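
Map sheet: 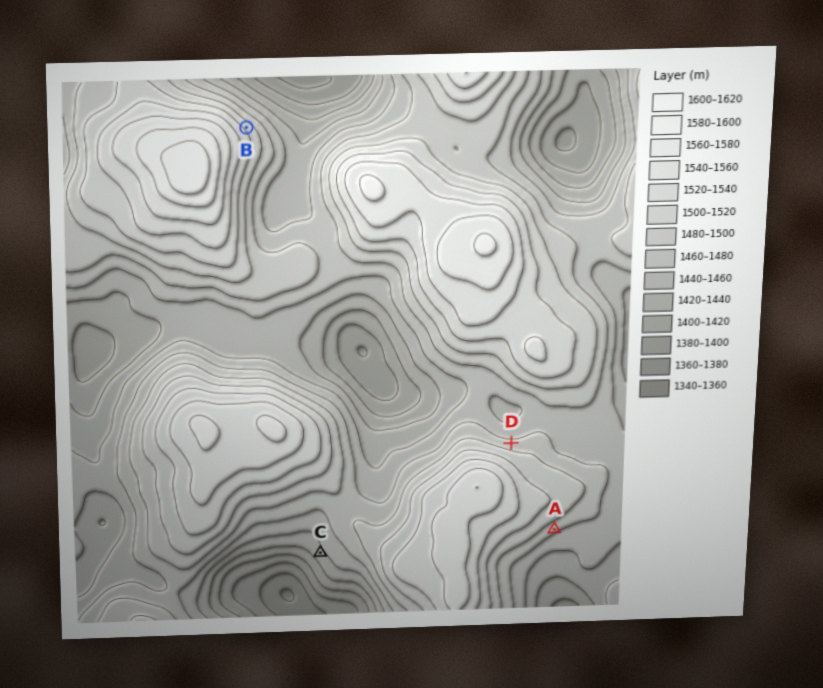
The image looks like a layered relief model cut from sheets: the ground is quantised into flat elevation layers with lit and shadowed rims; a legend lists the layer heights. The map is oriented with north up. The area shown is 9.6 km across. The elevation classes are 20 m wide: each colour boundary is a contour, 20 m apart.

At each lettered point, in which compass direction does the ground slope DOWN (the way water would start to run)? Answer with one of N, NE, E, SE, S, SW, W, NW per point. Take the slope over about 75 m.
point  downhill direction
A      SE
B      NE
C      SW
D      N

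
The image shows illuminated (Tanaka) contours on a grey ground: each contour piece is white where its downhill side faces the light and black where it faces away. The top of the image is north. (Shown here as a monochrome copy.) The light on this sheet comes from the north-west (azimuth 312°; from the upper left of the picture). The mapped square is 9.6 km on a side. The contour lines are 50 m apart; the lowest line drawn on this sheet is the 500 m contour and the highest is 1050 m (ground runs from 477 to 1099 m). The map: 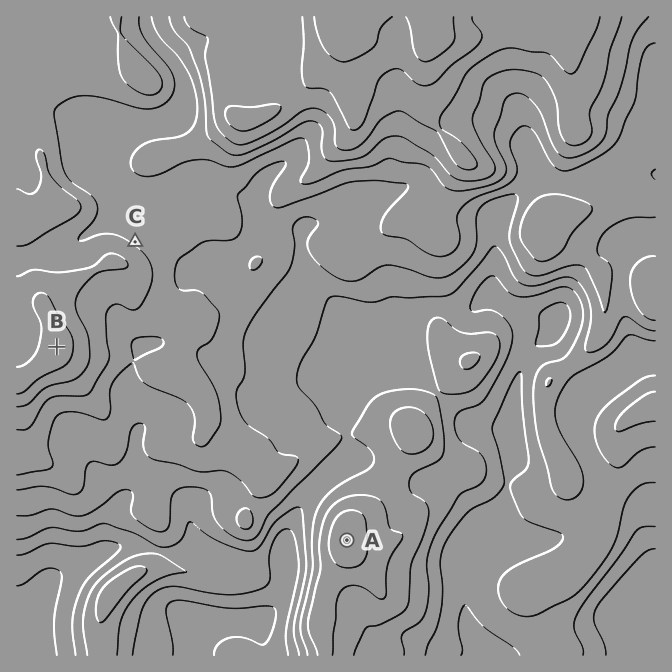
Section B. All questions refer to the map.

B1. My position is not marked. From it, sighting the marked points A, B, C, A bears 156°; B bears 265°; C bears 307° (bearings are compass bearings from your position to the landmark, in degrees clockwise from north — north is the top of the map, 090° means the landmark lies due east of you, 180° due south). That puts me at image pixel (253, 330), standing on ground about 740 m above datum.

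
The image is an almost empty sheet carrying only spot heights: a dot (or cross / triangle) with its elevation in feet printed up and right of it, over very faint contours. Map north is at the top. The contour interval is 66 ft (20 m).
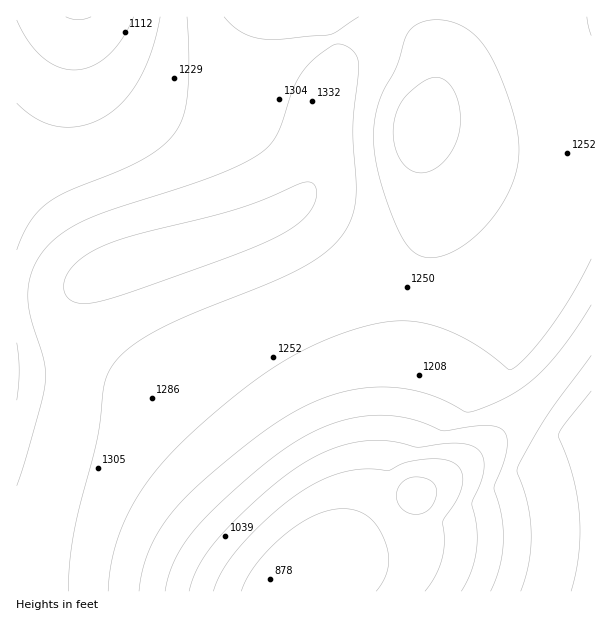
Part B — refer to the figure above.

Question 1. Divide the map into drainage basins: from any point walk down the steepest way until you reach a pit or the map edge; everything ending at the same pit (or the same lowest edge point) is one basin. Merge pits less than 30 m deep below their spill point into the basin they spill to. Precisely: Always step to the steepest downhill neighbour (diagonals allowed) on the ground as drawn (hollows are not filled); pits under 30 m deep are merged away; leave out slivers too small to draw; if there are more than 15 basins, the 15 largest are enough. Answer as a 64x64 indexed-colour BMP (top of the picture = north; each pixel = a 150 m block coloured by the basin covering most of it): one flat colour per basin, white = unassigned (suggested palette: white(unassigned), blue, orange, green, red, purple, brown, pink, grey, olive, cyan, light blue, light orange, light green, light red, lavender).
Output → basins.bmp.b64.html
<image width="64" height="64" href="data:image/bmp;base64,Qk12CAAAAAAAAHYAAAAoAAAAQAAAAEAAAAABAAQAAAAAAAAIAAATCwAAEwsAABAAAAAAAAAA////ALR3HwAOf/8ALKAsACgn1gC9Z5QAS1aMAMJ34wB/f38AIr28AM++FwDox64AeLv/AIrfmACWmP8A1bDFABERERERERERERERERERERERERERERERERERERERERERERERERERERERERERERERERERERERERERERERERERERERERERERERERERERERERERERERERERERERERERERERERERERERERERERERERERERERERERERERERERERERERERIREREREREREREREREREREREREREREREREREREREREREhERERERERERERERERERERERERERERERERERERERERESIRERERERERERERERERERERERERERERERERERERERERIhEREREREREREREREREREREREREREREREREREREREREiERERERERERERERERERERERERERERERERERERERERESIhERERERERERERERERERERERERERERERERERERERERIiEREREREREREREREREREREREREREREREREREREREREiIRERERERERERERERERERERERERERERERERERERERESIhERERERERERERERERERERERERERERERERERERERERIiIREREREREREREREREREREREREREREREREREREREREiIhERERERERERERERERERERERERERERERERERERERESIiERERERERERERERERERERERERERERERERERERERERIiIREREREREREREREREREREREREREREREREREREREREiIiERERERERERERERERERERERERERERERERERERERESIiIRERERERERERERERERERERERERERERERERERERERIiIhEREREREREREREREREREREREREREREREREREREREiIiERERERERERERERERERERERERERERERERERERERESIiIhERERERERERERERERERERERERERERERERERERERIiIiEREREREREREREREREREREREREREREREREREREREiIiIRERERERERERERERERERERERERERERERERERERESIiIhERERERERERERERERERERERERERERERERERERERIiIiEREREREREREREREREREREREREREREREREREREREiIiIRERERERERERERERERERERERERERERERERERERESIiIhERERERERERERERERERERERERERERERERERERERIiIiEREREREREREREREREREREREREREREREREREREREiIiIRERERERERERERERERERERERERERERERERERERESIiIhERERERERERERERERERERERERERERERERETMRERIiIiIREREREREREREREREREREREREREREREREzMzEREiIiIhEREREREREREREREREREREREREREREzMzMzMRESIiIiEREREREREREREREREREREREREzMzMzMzMzMzERIiIiIhERERERERERERERERERERETMzMzMzMzMzMzMxEiIiIiIhERERERERERERERERERETMzMzMzMzMzMzMzESIiIiIiIiEREREREREREREREREzMzMzMzMzMzMzMzMxIiIiIiIiIiIREREREREREREREzMzMzMzMzMzMzMzMzEiIiIiIiIiIiIhEREREREREREzMzMzMzMzMzMzMzMzMyIiIiIiIiIiIiIiIREREREREzMzMzMzMzMzMzMzMzMzIiIiIiIiIiIiIiIiIhEREREzMzMzMzMzMzMzMzMzMzMiIiIiIiIiIiIiIiIiIhEREzMzMzMzMzMzMzMzMzMzMyIiIiIiIiIiIiIiIiIiIhMzMzMzMzMzMzMzMzMzMzMzIiIiIiIiIiIiIiIiIiIiIzMzMzMzMzMzMzMzMzMzMzMiIiIiIiIiIiIiIiIiIiIiMzMzMzMzMzMzMzMzMzMzMyIiIiIiIiIiIiIiIiIiIiIjMzMzMzMzMzMzMzMzMzMzIiIiIiIiIiIiIiIiIiIiIiMzMzMzMzMzMzMzMzMzMzMiIiIiIiIiIiIiIiIiIiIiIjMzMzMzMzMzMzMzMzMzMyIiIiIiIiIiIiIiIiIiIiIiMzMzMzMzMzMzMzMzMzMzIiIiIiIiIiIiIiIiIiIiIiIzMzMzMzMzMzMzMzMzMzMiIiIiIiIiIiIiIiIiIiIiIjMzMzMzMzMzMzMzMzMzMyIiIiIiIiIiIiIiIiIiIiIiMzMzMzMzMzMzMzMzMzMzIiIiIiIiIiIiIiIiIiIiIiIzMzMzMzMzMzMzMzMzMzMiIiIiIiIiIiIiIiIiIiIiIiMzMzMzMzMzMzMzMzMzMyIiIiIiIiIiIiIiIiIiIiIiIzMzMzMzMzMzMzMzMzMzIiIiIiIiIiIiIiIiIiIiIiIjMzMzMzMzMzMzMzMzMzMiIiIiIiIiIiIiIiIiIiIiIiMzMzMzMzMzMzMzMzMzMyIiIiIiIiIiIiIiIiIiIiIiIjMzMzMzMzMzMzMzMzMzIiIiIiIiIiIiIiIiIiIiIiIiMzMzMzMzMzMzMzMzMxEiIiIiIiIiIiIiIiIiIiIiIiIzMzMzMzMzMzMzMzMxESIiIiIiIiIiIiIiIiIiIiIiIjMzMzMzMzMzMzMzMxERIiIiIiIiIiIiIiIiIiIiIiIjMzMzMzMzMzMzMzMzEREiIiIiIiIiIiIiIiIiIiIiIiMzMzMzMzMzMzMzMzERESIiIiIiIiIiIiIiIiIiIiIiIzMzMzMzMzMzMzMzMRER"/>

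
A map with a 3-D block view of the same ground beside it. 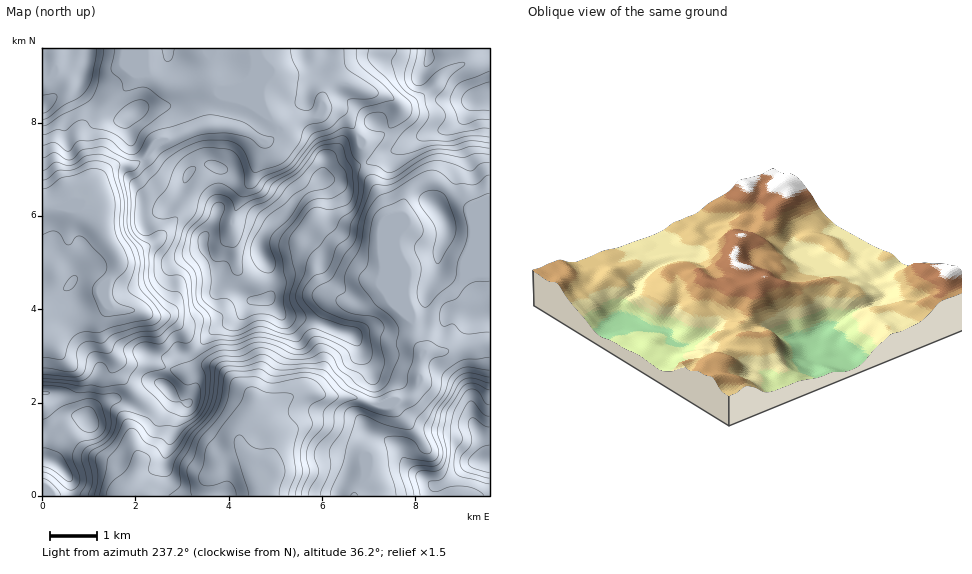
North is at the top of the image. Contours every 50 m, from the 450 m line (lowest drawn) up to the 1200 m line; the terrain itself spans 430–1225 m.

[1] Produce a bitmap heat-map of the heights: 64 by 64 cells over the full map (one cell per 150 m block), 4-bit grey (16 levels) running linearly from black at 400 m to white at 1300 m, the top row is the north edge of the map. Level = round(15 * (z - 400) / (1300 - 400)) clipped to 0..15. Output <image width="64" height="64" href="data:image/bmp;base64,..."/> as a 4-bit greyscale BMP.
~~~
<image width="64" height="64" href="data:image/bmp;base64,Qk12CAAAAAAAAHYAAAAoAAAAQAAAAEAAAAABAAQAAAAAAAAIAAATCwAAEwsAABAAAAAAAAAAAAAAABEREQAiIiIAMzMzAERERABVVVUAZmZmAHd3dwCIiIgAmZmZAKqqqgC7u7sAzMzMAN3d3QDu7u4A////AHeIiHZURDMzRDMyIiIiEREREjRFVmZmZmZ3iaqqqqqqd4mYdlREREREQzIiIiIRERESI0VWZmZmZneJqqqqqquImZh2VURERERDMiERIREREREjRFZmZmZmeImqqqu7vJmZmHZVVEREREMyIRERERERESNEVWZmZmd4iZmaq8zNmqmIdlVVRERVRDIhERERERERI0RVZmZmZ3iIiImrzd2qmYh2VVVERFVUMyIREREREREjRFVmZmZnd3d3iavN3ZmZiHZlVURFVVVDIhERERERESNEVWZmZmd3d3d5q8zdmZmYiHZVVFVWZUMiIRERERERI0RVVmZmZ3d3Z4mrvMyZmZmZh2VVVmZmVDIhEREREREiNEVWZmd3d2Z3iau8zJmZmZmYdlVmZmZlQyIRERERESIzRFVmdmZmZneJq7zMmZmZqZh2Zmd3d3ZUMiERERESIiM0VWZmZlVmZ4mrvMuImZmpmHZnd3d3h2UyIRERERIiM0RVZmVVVVZniau8u4iJmZmId3d3d4iIdUMiERERIiIzNEVVVURVVWZ5qru6iIiImYiHd3d4iIh2UyIhEREiIiMzRERERERVVniau6qIiIiIiId3d4iYiIZUMiESIiIiIjM0RVVVVVVVZ4mqqoiHd3d3d3d4iZiIdlQyIiIiIiIiM0VWZmVVVVVWeaqZZmZmZmZmd4iIiHd3VDIiIjMyIiM0VWZ3ZlVVVVZ4mYhVVEVWZmZ3eIiHd3ZUMzMzNEMzNEVWZ3d2ZVVVVmeId0RERFZmZmd3d4d3dlREREREVVRVVWd3d3ZlVVVWZndmMzNEVmVWZ3d4iIh2ZVVVVFVmZmVWZ4iHdmZVVVVWZmYzM0RVVVZnd3eIiId2ZmZVVmd3ZmZ3iId2ZlVVVVVVZjMzRERFVmd3d3iIiId3d2ZneIh3d3iIh3ZmVVVVVVVVMzM0RERVVmZmd3iJmZmId4iJmHd4iZiHdmZVVVVVZlUzMzMzNERFVVZnd4maqqmYmamYiImZmId2ZlVVZmZmZjMzMzMzM0RERWZ3iZqqqqmqqqmZmYiId3ZmVWZmZmZmMzMzMzMzMzNFVniJmqu7qru6qZiIh3d3ZmVVZmZmZmczMzMzIiIjM0VWeJmqq7u7u7qpiHd3ZmZmVVZmZmZmZjMzMzMiIzM0VWZ4mqu7vMzLupiHd3ZmZmVVVmZmZmZmMzMzMiIzM0VWZniru7u8zMy6mId3d2ZmVVVWZmZmZmYzMzMyIjM0RWd3eau7u7u7zLqYh3d3ZmZVVVZmZmZmZjMzMzMiMzRWd3d5qru7u7u7uqmIh3dmZVVVVmZmZmZmMzMzMzIjNFZ3d4mru7u7u8u6qZiId2ZmVVVWZmZmZmYzMzMzMiI0VniIiau7u7vMy7qpmYh3ZmZVVVZmdmZmZjMzMzMyIjRWeImaq7u7u8zMuqmZmId2ZlVVZmZ2ZmZmMzMzMyIiNFZ3iZq7u6q7zMu6qZmYh3ZmVVVmZ3dmZmYzMzMyIiI0VmeJmru6qqvMy6qqmZmId2ZVVWZmd2ZmZjMyMyIiI0VmZ3iau6qqq8zLqqqpmZiHZlVVZmZ3dmZmMyIiIiI0VndneJq7upmrzMu6qqmZmYdmVVVmZnd2ZmYiIiIiIjRXd3d4iaqqmaq8zLuqmZmZh2ZVVVZmd3ZmZiIiIiIiNGd3d3iJmqqZqrvMy7qpqZmHZlVVVmd3dmZmIiIiIiI0Z3eIiIiaqqmau7zMuqqqqZh2ZlVmd3d2ZmYiIiIiIjRXd4iIiJmqqZqqu8zLqqqqmHZmZmZ3d3ZmZiIiIiIiNGd3eIiIiZqZmZmrvMy7u7qph2ZmZnd3ZmZmIiIiIiI0Z3d4iIiJmZiIiZq7zMy7u6mHd2Zmd3dmZmYzIiIiIjVmd3eIiIiIiId4mqu8zMy7qYiId2ZmZnd3dkMyIiIjRWZnd4iIiIiIh3eJmrvMzLupiImId2Znd3d3RDMzIiNFVWZ3eIiIiIiHd3eJq7zMu6mZmZmHd3d3d3dUREQzM0RVVmd4iIiIiHdmZneau8u6qZmaqZiHd4iIh1VVVEREVWVVZneIiIiId2ZmZ4mru7qZmaqqqZiIiIiIVVZlVVVWZlVWZ3eIiId2ZmZmeJq7qpiZqqqqqZmZmZlmZmZmVmZ3ZVVWZnd3d2ZmZmZ3iaqpmImaqqu7q7qqqnZnZmZmd3dmVVVWZmZmZmZmZmeIiZmYmZmqu7u8y7u7d3d2d3d3d3ZmZlVVVmZmZmZmZ3d4iImZmZqru8zMzMyHd3d3d4iId2ZmZmZmZmZmZmZmd3eIiZqZmaq7vMzdzJiHd3d3eIiHd2ZmZmZmZmZmZmZmd3iJmZmZmqu8zd3dqYiHd3d3iId3d2ZmZmZmZmZnd3Znd4iJmZiau7zN3u2ZmYiHd3d4d3d2ZmZmZmZmZmd3d3d3iIiIiZq7zN3u7pmZmYh3d3d3dmZmZmZmZmZmZnd3d3d3d4iZq7vMzd7umZmZiHd3d3dmZmZmZmZmZmZmd3d3d3d4iZq8u7zN3d6ZmZmYd3dmZmZmZmZmZmZmZmZ3d3d3d4iZq7zMu8zN3ZmZmZh3dmZmZmZmZmZmZmZmZnd3d3eIiZqrvMzLzMzNmZmZmHd2ZmZ3d2ZmZmZmZmZmd3d3eIiZqqu8zMzMzMyZmZmYh3ZmZnd3ZmZmZmZmZmd3d3d4iZmqqrzNzMzMzJmZmZmHdmZmd3dmZmZmZmZmZ3d3d3iJmaqqvM3MzMzM"/>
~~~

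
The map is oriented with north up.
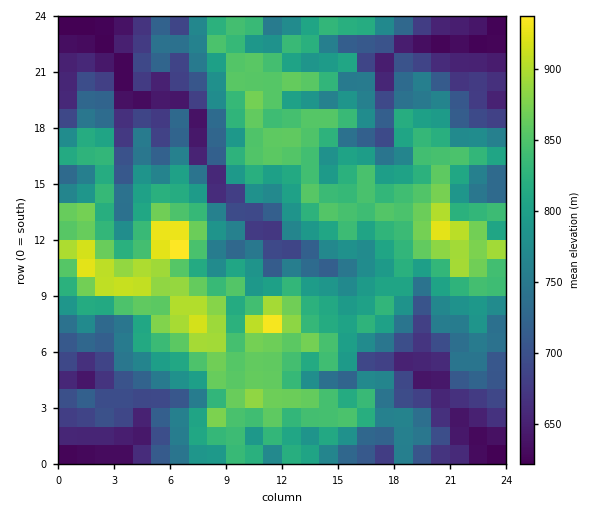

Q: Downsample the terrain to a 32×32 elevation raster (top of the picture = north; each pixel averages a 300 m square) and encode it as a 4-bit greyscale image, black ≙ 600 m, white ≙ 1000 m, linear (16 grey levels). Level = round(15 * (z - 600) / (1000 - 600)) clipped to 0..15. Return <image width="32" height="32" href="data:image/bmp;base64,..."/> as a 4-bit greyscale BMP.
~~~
<image width="32" height="32" href="data:image/bmp;base64,Qk12AgAAAAAAAHYAAAAoAAAAIAAAACAAAAABAAQAAAAAAAACAAATCwAAEwsAABAAAAAAAAAAAAAAABEREQAiIiIAMzMzAERERABVVVUAZmZmAHd3dwCIiIgAmZmZAKqqqgC7u7sAzMzMAN3d3QDu7u4A////ABEREjVWd5l2iYZVNGQyIhEiEhEkV4iYaYd3ZDNmRCERIyMxNXiamImIiIdmZlMREjREQjVWm5mqmZmZdmZCEiM1VEQzNXmruqqpiXVEMiIzMyIzRmaJqqqod2eGQiE0RCIkVWd5mpqqmGVTZUISVVNCM1ZoiqqaqqiqhTIiMlZUU1RYiZu7mqqaqYZlQjNWVVVkSJqsy4u7upiIhlNGV2VndneKy8qK3amIiJhkRmdleYmqqru6l6upiHeJdUd4Z5m7y8u7mahpmHd3eIZYiZmK3LzKmYiIZndmZ3eHerqovMqqu7qFd2NENFZ3iYm7q7y6iK3bhUVTRGd3eJm7uqubmXet3IdkI2d4mHmavcuYq5dXm7qHYyNniZmZmryamYqZdpmJdCR1eKmZmaq6eHhWeWWYiVI2hnmpmZmZqnZERXhVhXgyeIeJl4mXiJqGVIh4VHR1JIqZmYaJhniamIeJmUNzYiZ5qqmXZlVZmZmIZ4clU1E1eaqqqFYziZhmZTV0JDNiJYqZmqmJRYiXRDMkZBIjMTeKqYiImEV3ZlMyJFQRERNXiqqYdUdDNHVDMiMzEjJDV6qZqql0UldUMyIiIhJUJGiqqYiIlEFEMiIiEhETRmZpmImXZFUiEhEhERERIkVFiph1iZhWZjIRERERERI1NXiZhWeJmXZUMiIR"/>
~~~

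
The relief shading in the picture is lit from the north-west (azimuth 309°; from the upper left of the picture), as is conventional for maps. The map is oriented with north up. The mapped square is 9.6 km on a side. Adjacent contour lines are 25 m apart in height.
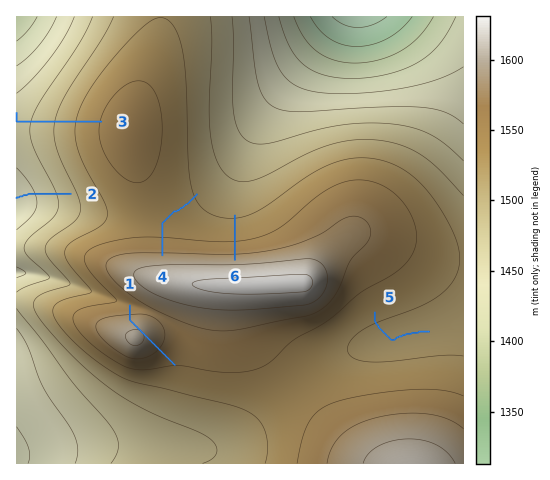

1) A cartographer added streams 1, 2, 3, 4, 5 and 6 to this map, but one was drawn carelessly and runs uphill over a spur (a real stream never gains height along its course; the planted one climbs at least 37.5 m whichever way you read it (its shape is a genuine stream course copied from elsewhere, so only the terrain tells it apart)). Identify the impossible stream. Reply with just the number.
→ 1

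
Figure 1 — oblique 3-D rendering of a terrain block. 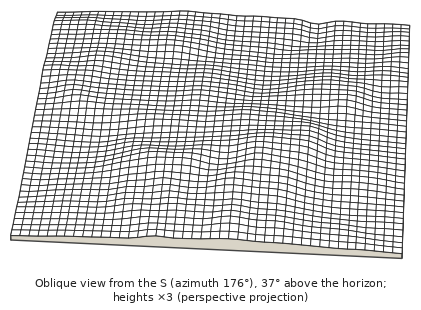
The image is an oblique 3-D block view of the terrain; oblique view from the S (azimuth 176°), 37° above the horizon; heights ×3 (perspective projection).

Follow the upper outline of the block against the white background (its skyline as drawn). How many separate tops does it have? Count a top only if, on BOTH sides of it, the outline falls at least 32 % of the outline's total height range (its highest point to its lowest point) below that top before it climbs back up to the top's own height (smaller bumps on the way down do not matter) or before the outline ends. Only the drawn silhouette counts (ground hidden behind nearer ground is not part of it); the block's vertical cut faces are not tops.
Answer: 0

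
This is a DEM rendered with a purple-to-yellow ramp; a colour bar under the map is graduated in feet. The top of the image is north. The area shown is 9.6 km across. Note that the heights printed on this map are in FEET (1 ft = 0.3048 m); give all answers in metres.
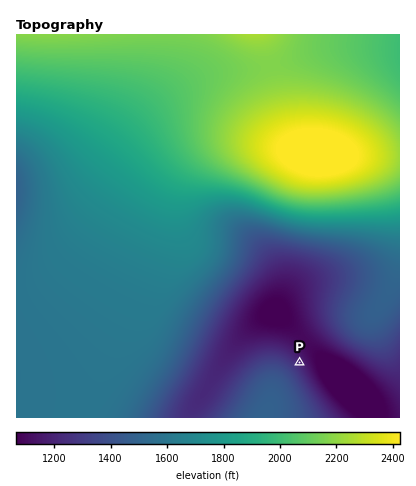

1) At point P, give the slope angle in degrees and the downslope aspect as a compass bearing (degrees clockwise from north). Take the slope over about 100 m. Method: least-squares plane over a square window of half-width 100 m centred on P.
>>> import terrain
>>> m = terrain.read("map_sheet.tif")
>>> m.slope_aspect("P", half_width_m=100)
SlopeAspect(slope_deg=7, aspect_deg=53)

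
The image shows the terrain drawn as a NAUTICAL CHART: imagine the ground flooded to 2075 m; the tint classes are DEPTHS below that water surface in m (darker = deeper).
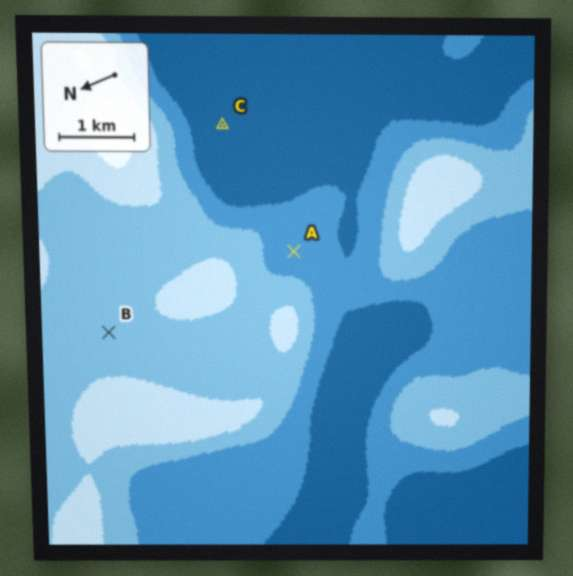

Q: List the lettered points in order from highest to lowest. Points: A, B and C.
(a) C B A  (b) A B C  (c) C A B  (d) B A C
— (d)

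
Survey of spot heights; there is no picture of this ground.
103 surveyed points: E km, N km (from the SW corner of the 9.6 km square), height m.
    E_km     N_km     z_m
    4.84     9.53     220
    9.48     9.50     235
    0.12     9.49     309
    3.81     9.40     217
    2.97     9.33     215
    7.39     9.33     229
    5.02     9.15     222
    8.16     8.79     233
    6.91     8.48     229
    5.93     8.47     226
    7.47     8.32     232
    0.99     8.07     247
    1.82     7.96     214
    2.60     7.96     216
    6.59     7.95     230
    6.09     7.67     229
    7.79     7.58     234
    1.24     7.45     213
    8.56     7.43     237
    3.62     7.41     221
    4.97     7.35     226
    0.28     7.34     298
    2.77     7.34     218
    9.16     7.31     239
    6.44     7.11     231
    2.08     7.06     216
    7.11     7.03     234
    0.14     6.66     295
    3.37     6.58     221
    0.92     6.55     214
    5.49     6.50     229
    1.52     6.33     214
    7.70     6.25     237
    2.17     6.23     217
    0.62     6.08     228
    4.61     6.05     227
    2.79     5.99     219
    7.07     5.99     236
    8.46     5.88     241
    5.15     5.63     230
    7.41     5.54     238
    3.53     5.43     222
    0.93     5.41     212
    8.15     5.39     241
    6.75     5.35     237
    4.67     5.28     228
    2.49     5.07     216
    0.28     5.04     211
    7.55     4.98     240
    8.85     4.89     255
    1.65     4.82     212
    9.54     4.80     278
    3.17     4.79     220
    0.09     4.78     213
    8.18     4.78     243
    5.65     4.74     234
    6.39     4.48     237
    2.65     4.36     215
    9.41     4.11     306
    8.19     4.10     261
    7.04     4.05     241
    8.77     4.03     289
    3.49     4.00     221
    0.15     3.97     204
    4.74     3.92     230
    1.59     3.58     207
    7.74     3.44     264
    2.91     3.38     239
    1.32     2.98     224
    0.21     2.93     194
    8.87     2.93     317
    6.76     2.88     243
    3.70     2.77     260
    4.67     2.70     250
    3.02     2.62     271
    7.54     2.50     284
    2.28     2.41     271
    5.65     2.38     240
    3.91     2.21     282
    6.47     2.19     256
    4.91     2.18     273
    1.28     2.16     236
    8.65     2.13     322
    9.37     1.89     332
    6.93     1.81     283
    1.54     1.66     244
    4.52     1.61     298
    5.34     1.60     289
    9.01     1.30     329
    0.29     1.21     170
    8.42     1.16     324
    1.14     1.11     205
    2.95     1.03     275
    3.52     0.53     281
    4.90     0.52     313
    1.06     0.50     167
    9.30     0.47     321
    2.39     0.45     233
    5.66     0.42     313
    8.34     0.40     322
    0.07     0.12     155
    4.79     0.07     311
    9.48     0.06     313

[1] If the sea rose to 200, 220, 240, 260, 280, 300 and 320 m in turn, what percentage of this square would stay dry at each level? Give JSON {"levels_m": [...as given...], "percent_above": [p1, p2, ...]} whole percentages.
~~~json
{"levels_m": [200, 220, 240, 260, 280, 300, 320], "percent_above": [96, 76, 38, 27, 20, 12, 4]}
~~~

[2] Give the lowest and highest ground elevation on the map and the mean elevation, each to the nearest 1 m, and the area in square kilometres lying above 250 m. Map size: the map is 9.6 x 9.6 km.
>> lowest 154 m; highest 335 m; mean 245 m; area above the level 27.9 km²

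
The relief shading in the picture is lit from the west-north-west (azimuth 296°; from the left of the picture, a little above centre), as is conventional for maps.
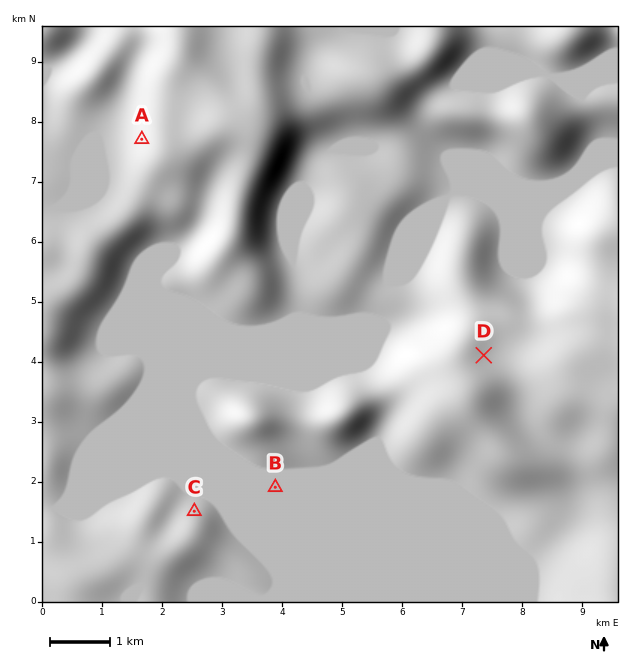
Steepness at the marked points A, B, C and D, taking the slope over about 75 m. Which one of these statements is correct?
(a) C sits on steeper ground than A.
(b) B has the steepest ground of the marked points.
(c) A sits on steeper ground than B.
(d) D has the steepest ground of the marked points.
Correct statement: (c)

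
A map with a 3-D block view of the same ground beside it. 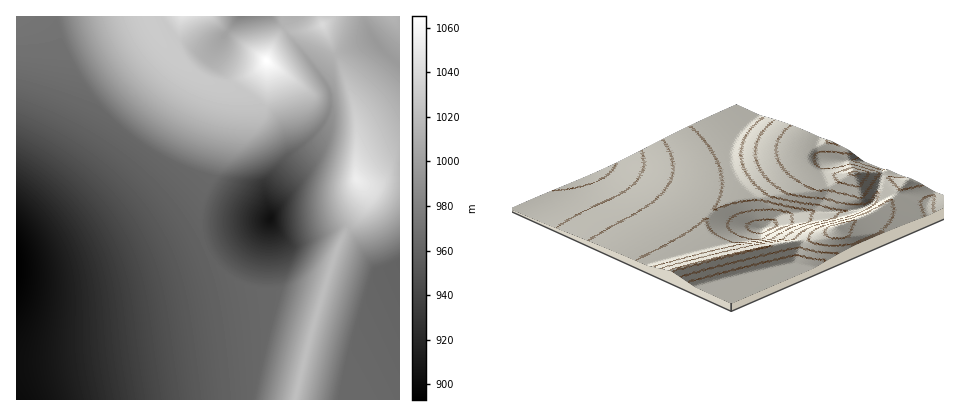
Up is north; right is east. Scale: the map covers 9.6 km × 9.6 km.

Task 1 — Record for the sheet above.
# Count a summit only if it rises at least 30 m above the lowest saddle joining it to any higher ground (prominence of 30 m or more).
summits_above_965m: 2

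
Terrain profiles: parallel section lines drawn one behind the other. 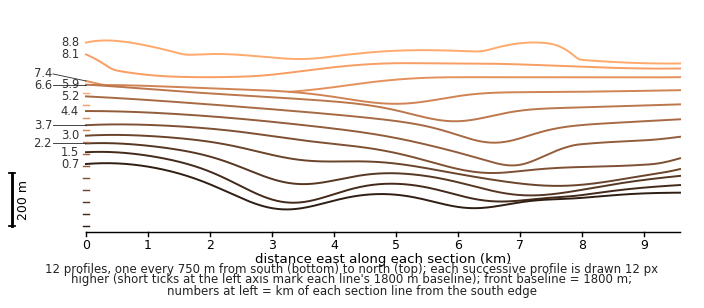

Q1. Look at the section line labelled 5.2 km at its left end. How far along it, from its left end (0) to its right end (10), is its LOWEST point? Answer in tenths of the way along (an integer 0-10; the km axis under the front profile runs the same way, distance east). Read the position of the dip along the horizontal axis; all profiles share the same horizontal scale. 7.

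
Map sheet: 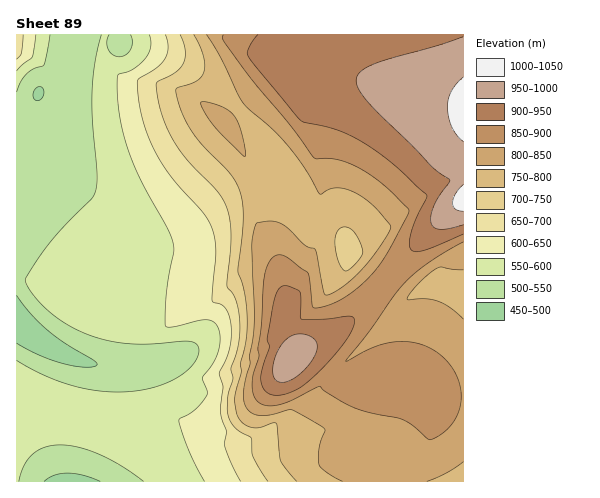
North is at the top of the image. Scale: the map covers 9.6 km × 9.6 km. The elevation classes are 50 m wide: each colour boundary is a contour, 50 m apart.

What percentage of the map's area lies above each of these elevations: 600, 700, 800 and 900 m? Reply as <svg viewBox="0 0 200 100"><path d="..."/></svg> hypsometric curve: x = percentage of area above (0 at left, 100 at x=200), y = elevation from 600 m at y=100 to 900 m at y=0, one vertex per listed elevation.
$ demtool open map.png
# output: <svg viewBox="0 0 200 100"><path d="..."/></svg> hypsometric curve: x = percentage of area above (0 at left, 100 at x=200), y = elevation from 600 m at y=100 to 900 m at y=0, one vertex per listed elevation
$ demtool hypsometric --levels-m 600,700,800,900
<svg viewBox="0 0 200 100"><path d="M134 100l-23-33-31-34-49-33"/></svg>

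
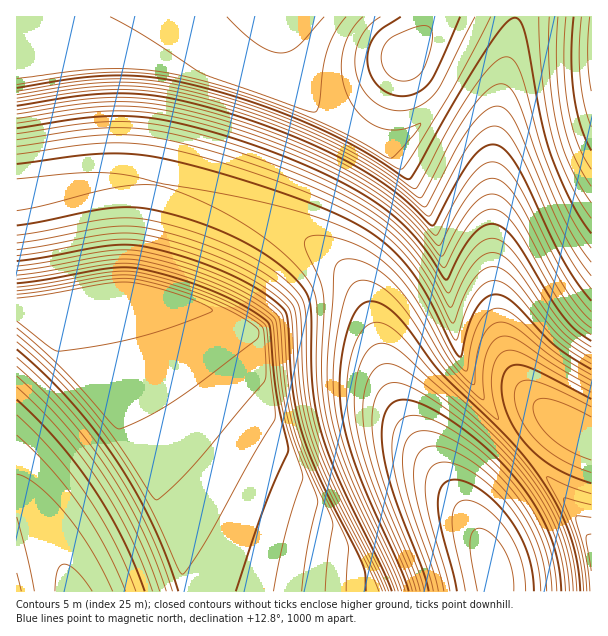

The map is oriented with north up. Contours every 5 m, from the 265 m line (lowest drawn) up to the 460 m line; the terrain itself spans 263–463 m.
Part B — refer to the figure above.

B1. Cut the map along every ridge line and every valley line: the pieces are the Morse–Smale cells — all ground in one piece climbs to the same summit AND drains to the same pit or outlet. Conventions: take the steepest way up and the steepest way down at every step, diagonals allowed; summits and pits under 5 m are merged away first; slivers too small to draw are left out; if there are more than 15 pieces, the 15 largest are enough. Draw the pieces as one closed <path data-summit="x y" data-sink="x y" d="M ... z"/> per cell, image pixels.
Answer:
<path data-summit="494 576" data-sink="111 290" d="M143 181l-45 0-81 13-1 111 37-4 44-8 3 39 14 61 13 38 39 85 15 45 6 30 308 1-3-28-14-31-15-26-49-72-20-36-12-36-14-54-18-33-26-24-28-18-27-14-63-24z"/><path data-summit="494 576" data-sink="288 17" d="M284 16l-267 0-1 178 17-1 65-12 55 1 53 14 42 15 48 23 28 18 26 24 10 14 13 33 9 40 12 36 20 36 49 72 11 21-2-21 3-9 17-22 30-29-34-40-24-39-8-29-10-64-7-33-6-20-13-30-31-42-12-5-45-25-28-21-8-10-10-26-3-16z"/><path data-summit="579 432" data-sink="591 50" d="M591 16l-75 1-20 106-4 69 1 96 6 42 9 30 15 27 19 21 22 16 26 14 2-1z"/><path data-summit="74 591" data-sink="111 290" d="M96 292l-43 9-33 3-4 2 0 189 8 3 14 17 17 31 17 46 114 0 1-7-6-24-15-45-39-85-13-38-11-43z"/><path data-summit="579 432" data-sink="288 17" d="M515 16l-30 0-3 2-40 80-18 22-34 30 25 35 18 37 13 53 10 64 8 29 24 39 34 41 30-26 10 0-20-14-25-30-15-36-8-39-2-43 1-110 5-37 16-83z"/><path data-summit="405 57" data-sink="288 17" d="M483 16l-198 0-2 5 0 26 3 16 10 26 13 15 54 34 26 12 27-22 26-30z"/><path data-summit="494 576" data-sink="591 551" d="M522 448l-30 28-17 22-3 9 0 11 4 13 16 33 4 27 95 1 1-50-22-38z"/><path data-summit="579 432" data-sink="591 551" d="M563 422l-11 0-18 14-11 13 47 55 21 37 1-103z"/><path data-summit="74 591" data-sink="17 591" d="M21 496l-5 1 0 94 55 1 1-4-6-16-22-47-10-18z"/>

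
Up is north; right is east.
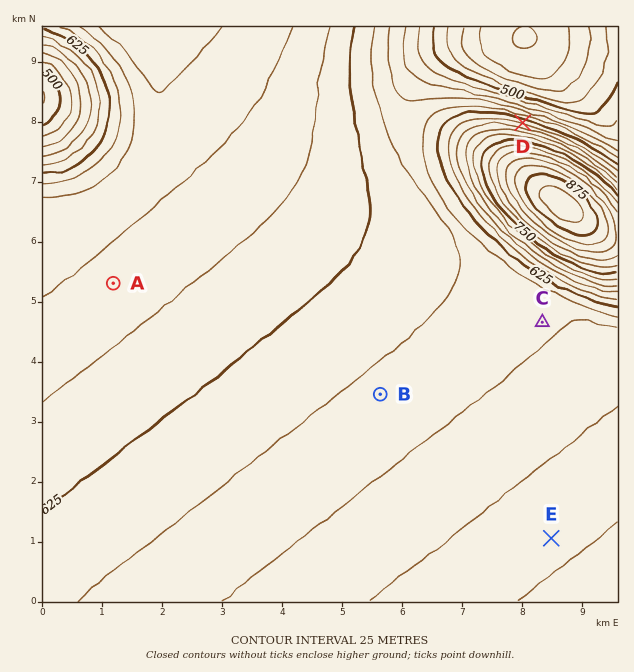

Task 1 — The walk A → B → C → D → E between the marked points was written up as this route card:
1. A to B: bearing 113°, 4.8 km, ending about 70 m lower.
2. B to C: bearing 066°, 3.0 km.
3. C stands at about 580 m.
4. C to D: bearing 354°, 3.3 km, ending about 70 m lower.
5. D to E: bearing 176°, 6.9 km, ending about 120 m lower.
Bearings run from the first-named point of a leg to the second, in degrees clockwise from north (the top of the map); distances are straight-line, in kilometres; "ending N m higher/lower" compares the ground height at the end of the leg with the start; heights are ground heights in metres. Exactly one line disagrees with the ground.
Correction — Line 4: it should read "ending about 70 m higher".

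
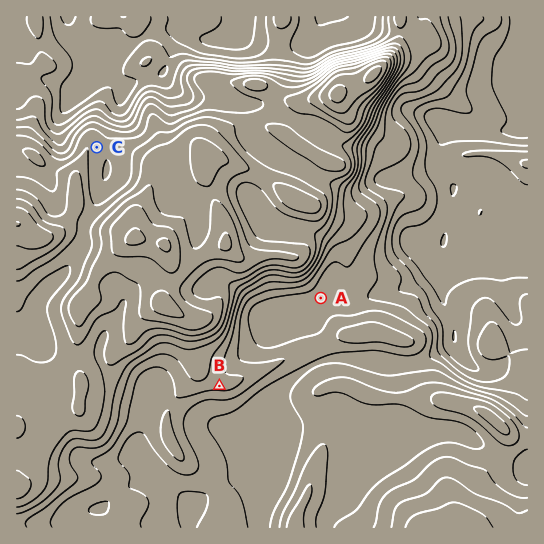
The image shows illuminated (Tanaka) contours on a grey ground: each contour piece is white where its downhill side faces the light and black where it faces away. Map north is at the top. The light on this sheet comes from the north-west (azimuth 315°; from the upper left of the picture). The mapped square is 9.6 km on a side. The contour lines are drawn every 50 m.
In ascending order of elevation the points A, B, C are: A B C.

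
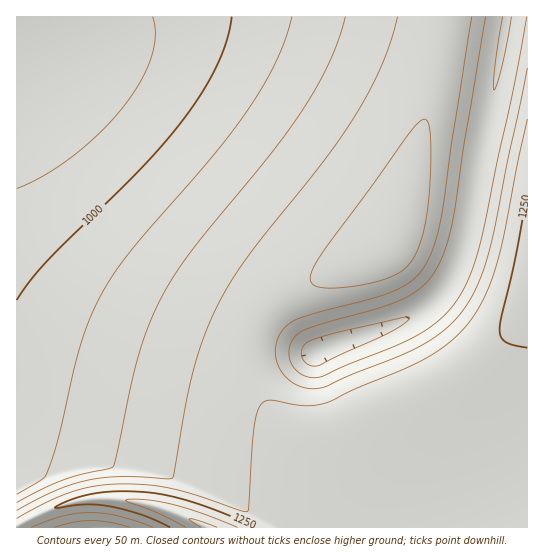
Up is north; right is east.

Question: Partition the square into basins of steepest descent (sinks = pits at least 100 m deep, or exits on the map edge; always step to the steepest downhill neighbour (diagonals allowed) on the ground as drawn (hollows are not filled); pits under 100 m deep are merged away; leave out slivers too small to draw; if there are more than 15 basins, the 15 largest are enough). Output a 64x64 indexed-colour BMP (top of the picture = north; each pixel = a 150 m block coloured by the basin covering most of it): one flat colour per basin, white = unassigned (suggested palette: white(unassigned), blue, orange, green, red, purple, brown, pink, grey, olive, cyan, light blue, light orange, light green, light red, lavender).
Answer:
<image width="64" height="64" href="data:image/bmp;base64,Qk12CAAAAAAAAHYAAAAoAAAAQAAAAEAAAAABAAQAAAAAAAAIAAATCwAAEwsAABAAAAAAAAAA////ALR3HwAOf/8ALKAsACgn1gC9Z5QAS1aMAMJ34wB/f38AIr28AM++FwDox64AeLv/AIrfmACWmP8A1bDFABMzMzMzMzMzMzMzMRERERERERERERERERERERERERERERMzMzMzMzMzMzERERERERERERERERERERERERERERERERMzMzMzMzMRERERERERERERERERERERERERERERERERERETMzEREREREREREREREREREREREREREREREREREREREREREREREREREREREREREREREREREREREREREREREREREREREREREREREREREREREREREREREREREREREREREREREREREREREREREREREREREREREREREREREREREREREREREREREREREREREREREREREREREREREREREREREREREREREREREREREREREREREREREREREREREREREREREREREREREREREREREREREREREREREREREREREREREREREREREREREREREREREREREREREREREREREREREREREREREREREREREREREREREREiIiERERERERERERERERERERERERERERERERERERERIiIiIiERERERERERERERERERERERERERERERERERERIiIiIiIiERERERERERERERERERERERERERERERERERIiIiIiIiIiERERERERERERERERERERERERERERERERIiIiIiIiIiIiEREREREREREREREREREREREREREREREiIiIiIiIiIiIiEREREREREREREREREREREREREREREiIiIiIiIiIiIiIiERERERERERERERERERERERERERESIiIiIiIiIiIiIiIiERERERERERERERERERERERERESIiIiIiIiIiIiIiIiIhERERERERERERERERERERERERIiIiIiIiIiIiIiIiIiIhEREREREREREREREREREREREiIiIiIiIiIiIiIiIiIiIRERERERERERERERERERERESIiIiIiIiIiIiIiIiIiIiEREREREREREREREREREREREiIiIiIiIiIiIiIiIiIiIhERERERERERERERERERERESIiIiIiIiIiIiIiIiIiIiIRERERERERERERERERERERIiIiIiIiIiIiIiIiIiIiIiERERERERERERERERERERESIiIiIiIiIiIiIiIiIiIiIREREREREREREREREREREREiIiIiIiIiIiIiIiIiIiIiERERERERERERERERERERERIiIiIiIiIiIiIiIiIiIiIRERERERERERERERERERERESIiIiIiIiIiIiIiIiIiIhERERERERERERERERERERERESIiIiIiIiIiIiIiIiIiERERERERERERERERERERERERERIiIiIiIiIiIiIiIiIRERERERERERERERERERERERERERIiIiIiIiIiIiIiIhEREREREREREREREREREREREREREREiIiIiIiIiIiIiEREREREREREREREREREREREREREREREiIiIiIiIiIiIRERERERERERERERERERERERERERERERIiIiIiIiIiIhERERERERERERERERERERERERERERERESIiIiIiIiIiERERERERERERERERERERERERERERERERIiIiIiIiIiIREREREREREREREREREREREREREREREREiIiIiIiIiIhERERERERERERERERERERERERERERERESIiIiIiIiIiEREREREREREREREREREREREREREREREREiIiIiIiIiIRERERERERERERERERERERERERERERERESIiIiIiIiIhERERERERERERERERERERERERERERERERIiIiIiIiIiEREREREREREREREREREREREREREREREREiIiIiIiIiIRERERERERERERERERERERERERERERERERIiIiIiIiIhEREREREREREREREREREREREREREREREREiIiIiIiIiERERERERERERERERERERERERERERERERESIiIiIiIiIRERERERERERERERERERERERERERERERERIiIiIiIiIhERERERERERERERERERERERERERERERERESIiIiIiIiERERERERERERERERERERERERERERERERERIiIiIiIiIREREREREREREREREREREREREREREREREREiIiIiIiIhERERERERERERERERERERERERERERERERESIiIiIiIiERERERERERERERERERERERERERERERERERIiIiIiIiIRERERERERERERERERERERERERERERERERESIiIiIiIhERERERERERERERERERERERERERERERERERIiIiIiIiEREREREREREREREREREREREREREREREREREiIiIiIiIRERERERERERERERERERERERERERERERERESIiIiIiIhEREREREREREREREREREREREREREREREREREiIiIiIiERERERERERERERERERERERERERERERERERESIiIiIiIRERERERERERERERERERERERERERERERERERIiIiIiIhEREREREREREREREREREREREREREREREREREiIiIiIiERERERERERERERERERERERERERERERERERESIiIiIiIREREREREREREREREREREREREREREREREREREiIiIiIhERERERERERERERERERERERERERERERERERESIiIiIi"/>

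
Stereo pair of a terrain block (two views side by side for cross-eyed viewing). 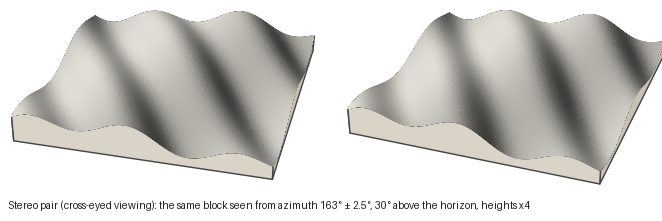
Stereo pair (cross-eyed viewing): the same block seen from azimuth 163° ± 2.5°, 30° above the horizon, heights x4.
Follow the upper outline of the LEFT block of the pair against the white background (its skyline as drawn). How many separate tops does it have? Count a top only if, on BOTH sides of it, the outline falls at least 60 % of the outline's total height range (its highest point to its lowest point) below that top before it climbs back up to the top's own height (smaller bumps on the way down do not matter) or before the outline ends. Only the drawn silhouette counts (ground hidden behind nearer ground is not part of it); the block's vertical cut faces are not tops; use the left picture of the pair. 0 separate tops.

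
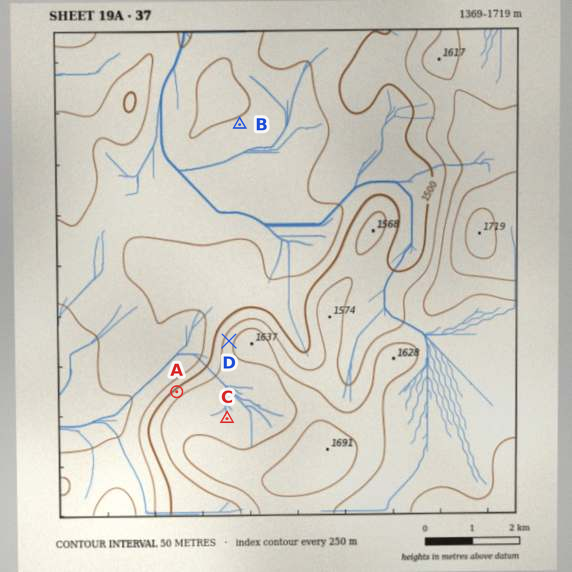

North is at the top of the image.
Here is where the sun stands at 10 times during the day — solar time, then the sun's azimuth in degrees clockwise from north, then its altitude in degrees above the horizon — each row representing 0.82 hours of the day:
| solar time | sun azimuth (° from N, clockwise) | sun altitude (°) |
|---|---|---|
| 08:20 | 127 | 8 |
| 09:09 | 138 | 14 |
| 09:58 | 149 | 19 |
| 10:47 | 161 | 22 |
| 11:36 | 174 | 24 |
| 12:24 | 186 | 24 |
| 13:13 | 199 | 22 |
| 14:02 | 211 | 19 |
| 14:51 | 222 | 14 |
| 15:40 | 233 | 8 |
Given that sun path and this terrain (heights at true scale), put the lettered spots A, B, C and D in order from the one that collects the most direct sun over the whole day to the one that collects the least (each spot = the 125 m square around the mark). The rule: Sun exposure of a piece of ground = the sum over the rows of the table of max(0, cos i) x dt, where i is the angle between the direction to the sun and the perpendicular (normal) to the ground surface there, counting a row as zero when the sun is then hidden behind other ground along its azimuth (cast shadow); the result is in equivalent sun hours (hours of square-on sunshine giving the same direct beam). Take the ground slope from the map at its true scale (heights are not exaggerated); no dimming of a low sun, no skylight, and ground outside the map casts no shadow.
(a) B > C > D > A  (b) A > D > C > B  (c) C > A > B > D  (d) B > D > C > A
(a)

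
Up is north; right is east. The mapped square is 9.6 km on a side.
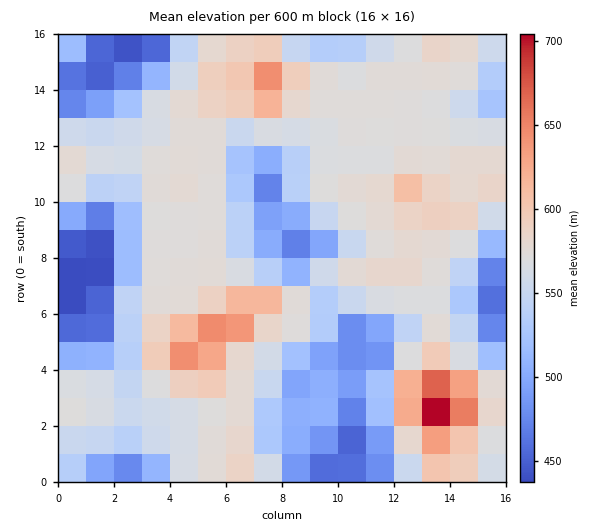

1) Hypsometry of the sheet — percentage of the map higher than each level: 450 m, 96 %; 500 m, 82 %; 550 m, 65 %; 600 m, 8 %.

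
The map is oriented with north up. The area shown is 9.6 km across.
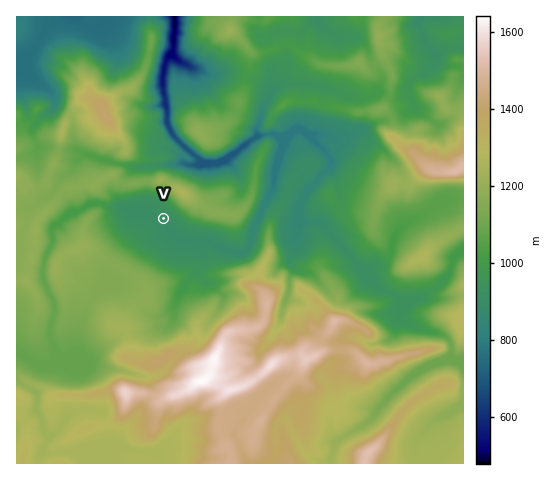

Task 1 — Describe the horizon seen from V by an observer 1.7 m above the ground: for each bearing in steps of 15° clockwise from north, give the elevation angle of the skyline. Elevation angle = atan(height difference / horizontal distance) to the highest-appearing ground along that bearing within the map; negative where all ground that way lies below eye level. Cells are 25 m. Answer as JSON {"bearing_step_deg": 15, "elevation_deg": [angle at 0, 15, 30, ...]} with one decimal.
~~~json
{"bearing_step_deg": 15, "elevation_deg": [19.8, 24.3, 27.6, 27.6, 23.3, 19.0, 11.6, 7.2, 9.2, 10.8, 12.9, 12.1, 9.2, 10.4, 10.5, 10.1, 9.3, 9.2, 8.6, 6.6, 9.4, 12.1, 13.5, 17.4]}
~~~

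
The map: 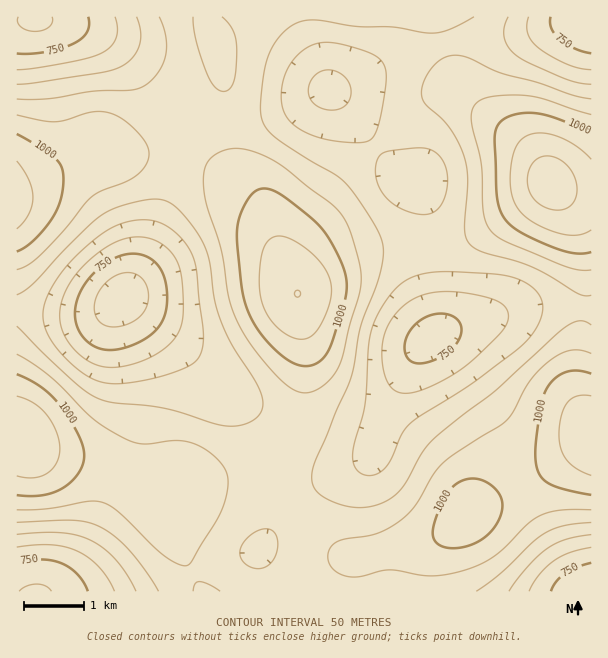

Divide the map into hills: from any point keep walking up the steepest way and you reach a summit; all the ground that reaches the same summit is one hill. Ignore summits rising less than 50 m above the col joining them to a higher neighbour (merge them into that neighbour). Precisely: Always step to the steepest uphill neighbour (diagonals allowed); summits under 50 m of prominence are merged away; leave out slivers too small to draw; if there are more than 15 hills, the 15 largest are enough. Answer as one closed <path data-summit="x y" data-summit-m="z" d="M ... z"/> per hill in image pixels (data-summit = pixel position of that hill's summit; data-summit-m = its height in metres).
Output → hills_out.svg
<path data-summit="297 294" data-summit-m="1100" d="M591 16l-555 0 0 4 18 0 20 5 33 15 16 14 15 15 31 39 9 18 0 23-6 31-28 83-14 25-8 9 60 51 42 43 99 57 18 6 15 2 10-2 8-7 12-34 28-56 24-25 1-17-7-57-2-34-6-27-10-16-10-3-12-10-44-60-18-18 12-4 56-28 40-14 27-6 60-6 48-12 18 0z"/><path data-summit="23 438" data-summit-m="1098" d="M123 298l-10 8-20 7-77-2 0 280 268 1-26-41 24-32 20-20 21-15 40-21 10-13-7 4-10 2-26-5-97-54-17-12-34-37z"/><path data-summit="591 437" data-summit-m="1096" d="M564 306l-36 1-63 17-33 13-16 16-24 46-22 57-16 13-31 15-21 15-20 20-24 32 27 41 307-1 0-282z"/><path data-summit="551 182" data-summit-m="1127" d="M591 20l-18 0-48 12-60 6-27 6-40 14-56 28-12 4 18 18 44 60 12 10 10 3 10 16 6 27 2 34 7 57-2 21 28-12 63-17 36-1 18 2 10 0z"/><path data-summit="17 197" data-summit-m="1075" d="M54 20l-38 1 0 288 28 4 49 0 24-11 13-14 14-25 28-83 6-31 0-23-9-18-42-51-14-13-26-14z"/>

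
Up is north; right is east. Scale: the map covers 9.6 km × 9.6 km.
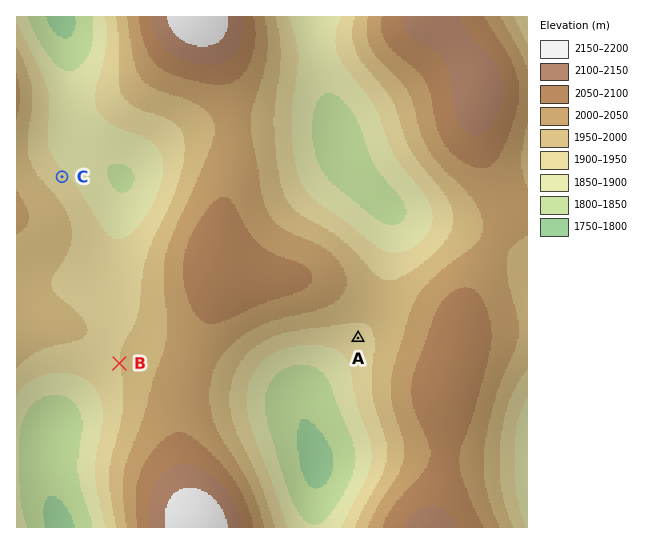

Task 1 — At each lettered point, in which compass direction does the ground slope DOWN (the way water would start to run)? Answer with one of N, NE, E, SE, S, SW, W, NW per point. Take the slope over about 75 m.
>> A SW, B W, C NE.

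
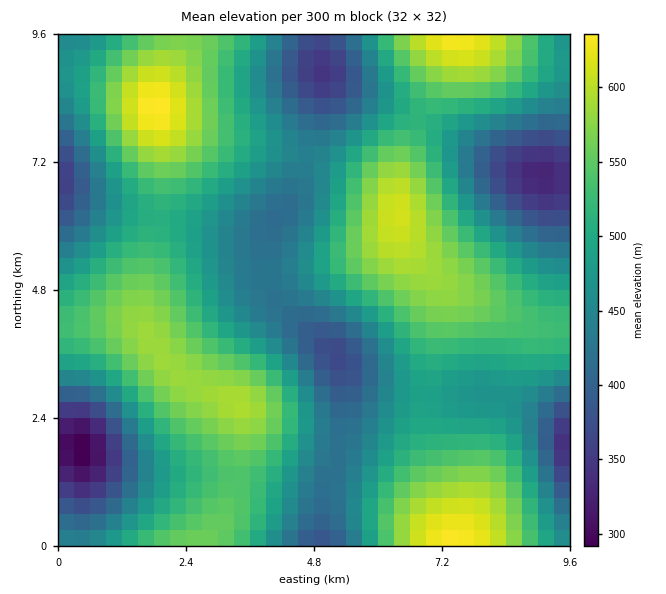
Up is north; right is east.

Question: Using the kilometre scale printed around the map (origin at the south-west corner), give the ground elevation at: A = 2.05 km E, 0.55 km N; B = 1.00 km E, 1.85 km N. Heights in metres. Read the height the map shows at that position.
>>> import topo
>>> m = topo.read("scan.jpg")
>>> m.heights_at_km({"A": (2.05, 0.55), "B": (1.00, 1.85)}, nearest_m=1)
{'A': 519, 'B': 343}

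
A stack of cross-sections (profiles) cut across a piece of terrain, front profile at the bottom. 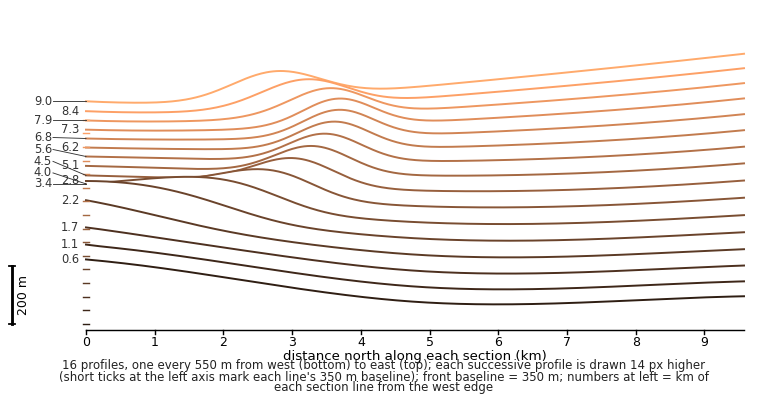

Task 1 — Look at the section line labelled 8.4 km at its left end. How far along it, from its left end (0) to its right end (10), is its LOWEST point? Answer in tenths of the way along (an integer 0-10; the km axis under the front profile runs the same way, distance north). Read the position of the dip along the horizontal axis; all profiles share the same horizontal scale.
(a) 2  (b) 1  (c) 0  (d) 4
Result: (b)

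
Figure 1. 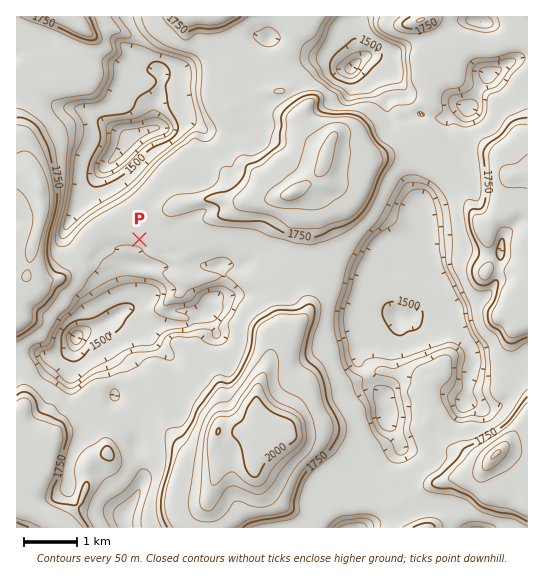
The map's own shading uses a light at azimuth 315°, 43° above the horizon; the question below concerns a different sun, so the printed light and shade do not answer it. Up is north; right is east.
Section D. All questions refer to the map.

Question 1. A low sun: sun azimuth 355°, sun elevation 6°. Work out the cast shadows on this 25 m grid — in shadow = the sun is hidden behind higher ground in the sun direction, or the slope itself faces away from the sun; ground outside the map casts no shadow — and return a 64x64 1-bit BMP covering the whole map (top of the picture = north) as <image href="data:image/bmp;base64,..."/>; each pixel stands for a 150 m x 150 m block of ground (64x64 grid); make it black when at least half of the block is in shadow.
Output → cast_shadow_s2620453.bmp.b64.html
<image width="64" height="64" href="data:image/bmp;base64,Qk0+AgAAAAAAAD4AAAAoAAAAQAAAAEAAAAABAAEAAAAAAAACAAATCwAAEwsAAAIAAAAAAAAA////AAAAAADwDDH///wH/8BeIf///A//AN4B//8AD/4M/gD//wAf/Bx/AH//AB/8Hj8Af/+AD7wOG4A//4AAPAY4AAH/gAA8BjAAAf+AABwGAAAA/4AABAYAAAA7gEAAAAAAAAGAQAAAAAAAAAAAAAAAAAAAAAAAAAAAAAAGAAAAAAAAAAcDPAAAAAAABwc+QAgAAAAPBw9+AAAAAA8GD/8AAAAAAAAP/4AAAAAAAX//wAAAGDAAf//AAAAcfAD//+AAABx8AP//+AAADP4B/////4AM/wH4P///wAT/waA////gAP/D4D////Ax/wPwH//3+H//A3AO//P3//8DcAB/wA///wZ4ADHAf///BgAIB+P///8AOBwHAP///8B4HA8Af///+HwcAAD////43B4ABf////gOHgAf////+A4OAA+f+H/8AA4AA8j+P/wABwAAAD8f/AAD4AAABw/4AAPwAAAAD/gAAfAAAAMG4AAB+AAAAAYAAAP8AAAAAAAAAf4AAAAAAAAB/4AAAAAAAAH//4AAAAAAAf//gAAAAAAD//8AAAAZgAf8/wAEACPAD/z/gAAAB8AH/P/gAABH4A/+//AAA+P4D///8ANH8Pgf///wB+fw/B////AP//j/P///+A//+A8/7//4D3/4AH/N3/+PD/gAfwE//4eN+AD8AD/8A8AZ8A=="/>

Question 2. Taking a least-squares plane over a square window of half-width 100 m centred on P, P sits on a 5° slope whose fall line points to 201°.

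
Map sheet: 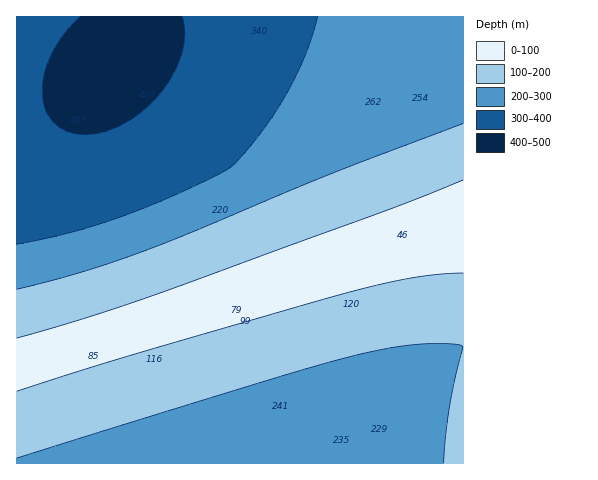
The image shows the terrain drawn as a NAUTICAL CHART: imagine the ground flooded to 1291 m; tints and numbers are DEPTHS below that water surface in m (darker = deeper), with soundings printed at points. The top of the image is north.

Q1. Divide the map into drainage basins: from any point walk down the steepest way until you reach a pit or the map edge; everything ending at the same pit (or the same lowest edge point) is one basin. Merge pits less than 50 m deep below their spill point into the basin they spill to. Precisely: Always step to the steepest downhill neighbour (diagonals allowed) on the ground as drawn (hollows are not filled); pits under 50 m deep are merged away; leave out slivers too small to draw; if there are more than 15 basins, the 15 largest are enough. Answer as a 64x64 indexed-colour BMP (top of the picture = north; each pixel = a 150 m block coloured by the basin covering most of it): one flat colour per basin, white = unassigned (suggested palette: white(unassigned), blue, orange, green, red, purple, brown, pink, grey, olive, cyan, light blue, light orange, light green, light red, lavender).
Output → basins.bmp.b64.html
<image width="64" height="64" href="data:image/bmp;base64,Qk12CAAAAAAAAHYAAAAoAAAAQAAAAEAAAAABAAQAAAAAAAAIAAATCwAAEwsAABAAAAAAAAAA////ALR3HwAOf/8ALKAsACgn1gC9Z5QAS1aMAMJ34wB/f38AIr28AM++FwDox64AeLv/AIrfmACWmP8A1bDFACIiIiIiIiIiIiIiIiIiIiIiIiIiIiIiIiIiIiIiIiIiIiIiIiIiIiIiIiIiIiIiIiIiIiIiIiIiIiIiIiIiIiIiIiIiIiIiIiIiIiIiIiIiIiIiIiIiIiIiIiIiIiIiIiIiIiIiIiIiIiIiIiIiIiIiIiIiIiIiIiIiIiIiIiIiIiIiIiIiIiIiIiIiIiIiIiIiIiIiIiIiIiIiIiIiIiIiIiIiIiIiIiIiIiIiIiIiIiIiIiIiIiIiIiIiIiIiIiIiIiIiIiIiIiIiIiIiIiIiIiIiIiIiIiIiIiIiIiIiIiIiIiIiIiIiIiIiIiIiIiIiIiIiIiIiIiIiIiIiIiIiIiIiIiIiIiIiIiIiIiIiIiIiIiIiIiIiIiIiIiIiIiIiIiIiIiIiIiIiIiIiIiIiIiIiIiIiIiIiIiIiIiIiIiIiIiIiIiIiIiIiIiIiIiIiIiIiIiIiIiIiIiIiIiIiIiIiIiIiIiIiIiIiIiIiIiIiIiIiIiIiIiIiIiIiIiIiIiIiIiIiIiIiIiIiIiIiIiIiIiIiIiIiIiIiIiIiIiIiIiIiIiIiIiIiIiIiIiIiIiIiIiIiIiIiIiIiIiIiIiIiIiIiIiIiIiIiIiIiIiIiIiIiIiIiIiIiIiIiIhESIiIiIiIiIiIiIiIiIiIiIiIiIiIiIiIiIiIiIiIiERERIiIiIiIiIiIiIiIiIiIiIiIiIiIiIiIiIiIiIiIREREREiIiIiIiIiIiIiIiIiIiIiIiIiIiIiIiIiIiIhERERERESIiIiIiIiIiIiIiIiIiIiIiIiIiIiIiIiIiERERERERERIiIiIiIiIiIiIiIiIiIiIiIiIiIiIiIiIRERERERERERESIiIiIiIiIiIiIiIiIiIiIiIiIiIiIhERERERERERERERIiIiIiIiIiIiIiIiIiIiIiIiIiIiEREREREREREREREREiIiIiIiIiIiIiIiIiIiIiIiIiIRERERERERERERERERESIiIiIiIiIiIiIiIiIiIiIiIhERERERERERERERERERERIiIiIiIiIiIiIiIiIiIiIiEREREREREREREREREREREREiIiIiIiIiIiIiIiIiIiIRERERERERERERERERERERERERIiIiIiIiIiIiIiIiIhEREREREREREREREREREREREREREiIiIiIiIiIiIiIiERERERERERERERERERERERERERERESIiIiIiIiIiIiIRERERERERERERERERERERERERERERERIiIiIiIiIiIhEREREREREREREREREREREREREREREREREiIiIiIiIiERERERERERERERERERERERERERERERERERESIiIiIiIREREREREREREREREREREREREREREREREREREREiIiIhERERERERERERERERERERERERERERERERERERERESIiERERERERERERERERERERERERERERERERERERERERERIRERERERERERERERERERERERERERERERERERERERERERERERERERERERERERERERERERERERERERERERERERERERERERERERERERERERERERERERERERERERERERERERERERERERERERERERERERERERERERERERERERERERERERERERERERERERERERERERERERERERERERERERERERERERERERERERERERERERERERERERERERERERERERERERERERERERERERERERERERERERERERERERERERERERERERERERERERERERERERERERERERERERERERERERERERERERERERERERERERERERERERERERERERERERERERERERERERERERERERERERERERERERERERERERERERERERERERERERERERERERERERERERERERERERERERERERERERERERERERERERERERERERERERERERERERERERERERERERERERERERERERERERERERERERERERERERERERERERERERERERERERERERERERERERERERERERERERERERERERERERERERERERERERERERERERERERERERERERERERERERERERERERERERERERERERERERERERERERERERERERERERERERERERERERERERERERERERERERERERERERERERERERERERERERERERERERERERERERERERERERERERERERERERERERERERERERERERERERERERERERERERERERERERERERERERERERERERERERERERERERERERERERERERERERERERERERERERERERERERERERERERERERERERERERERERERERERERERERERERERERERERERERERERERERERERERERERERERERERERERERERERERERERERERERERERERERERERERERERERERERERERERERERERERERERERERERERERERERERERERERERERERERERERERERERERERERERERERERERERERERERERERERERERERERERERERERERERERERERERERERERERERERERERERERERERERERERERERERERERERERERERERERERERERERERERERERERERERERERERERERERERERERERERERERERERERERERERERERERERER"/>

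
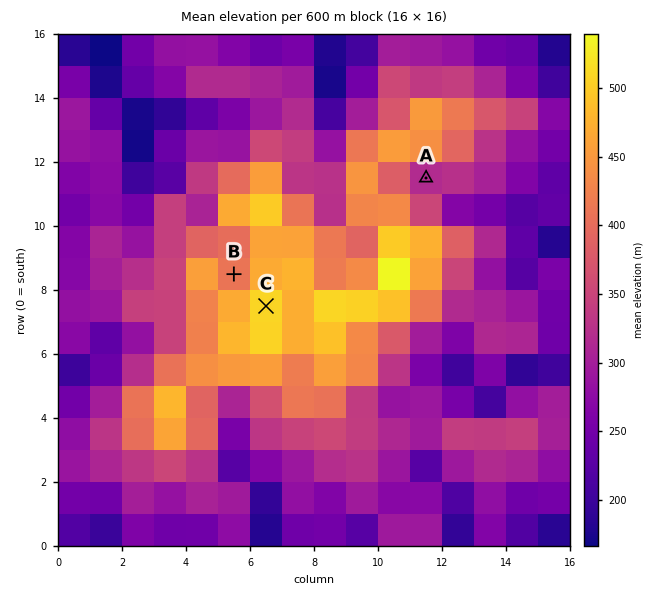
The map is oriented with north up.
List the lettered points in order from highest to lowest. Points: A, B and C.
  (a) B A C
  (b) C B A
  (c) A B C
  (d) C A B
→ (b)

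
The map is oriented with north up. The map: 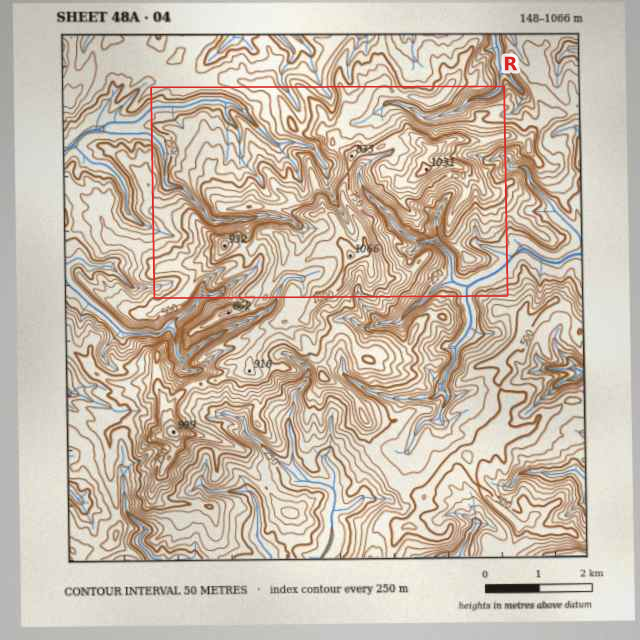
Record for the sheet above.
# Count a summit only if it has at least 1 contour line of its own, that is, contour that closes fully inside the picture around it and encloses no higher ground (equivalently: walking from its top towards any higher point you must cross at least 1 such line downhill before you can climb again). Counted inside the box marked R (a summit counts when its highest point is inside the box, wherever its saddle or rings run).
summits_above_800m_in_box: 8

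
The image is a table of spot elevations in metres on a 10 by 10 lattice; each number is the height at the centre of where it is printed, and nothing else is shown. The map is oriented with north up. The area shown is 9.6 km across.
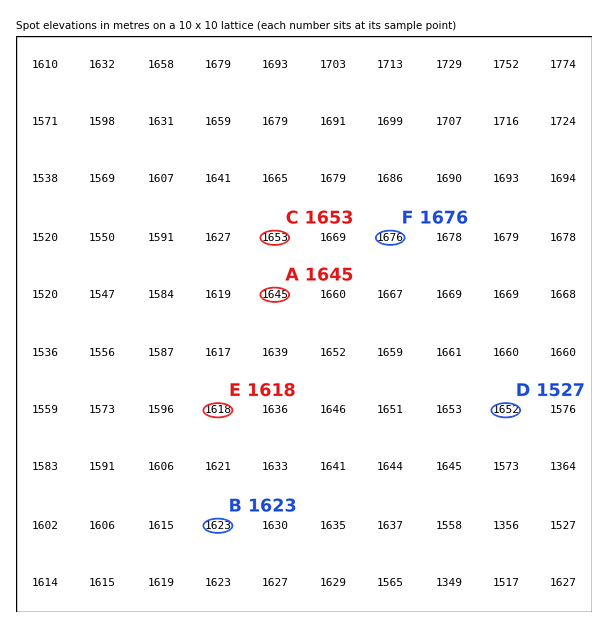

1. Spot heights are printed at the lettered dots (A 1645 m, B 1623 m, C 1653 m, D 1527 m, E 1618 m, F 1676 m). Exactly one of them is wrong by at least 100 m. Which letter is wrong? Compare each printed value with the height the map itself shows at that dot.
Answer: D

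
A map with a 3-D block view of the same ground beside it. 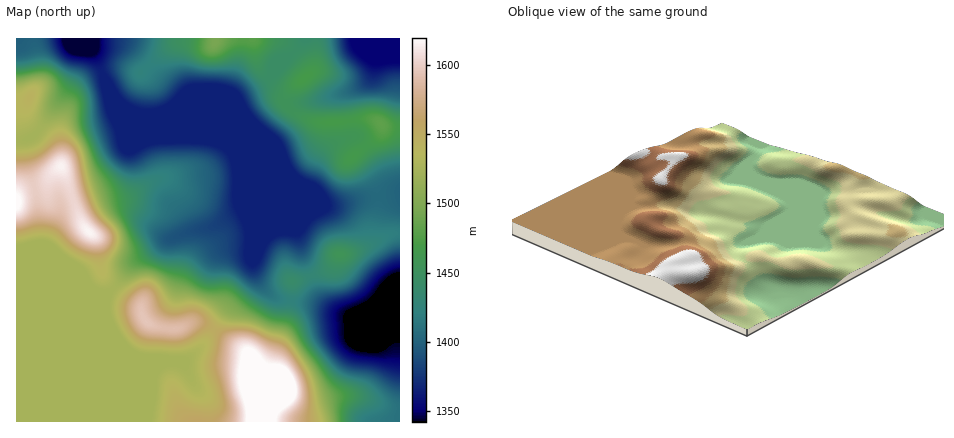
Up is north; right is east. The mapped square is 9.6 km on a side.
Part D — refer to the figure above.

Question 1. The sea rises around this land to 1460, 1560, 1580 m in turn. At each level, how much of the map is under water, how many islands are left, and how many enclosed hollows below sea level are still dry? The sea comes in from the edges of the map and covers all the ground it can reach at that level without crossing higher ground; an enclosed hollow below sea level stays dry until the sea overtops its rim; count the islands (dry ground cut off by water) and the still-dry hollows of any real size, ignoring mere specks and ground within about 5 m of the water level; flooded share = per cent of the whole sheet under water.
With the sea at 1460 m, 56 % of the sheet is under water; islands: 1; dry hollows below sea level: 0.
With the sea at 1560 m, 89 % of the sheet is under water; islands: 1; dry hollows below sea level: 0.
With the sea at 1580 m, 92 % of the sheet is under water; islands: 1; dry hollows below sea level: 0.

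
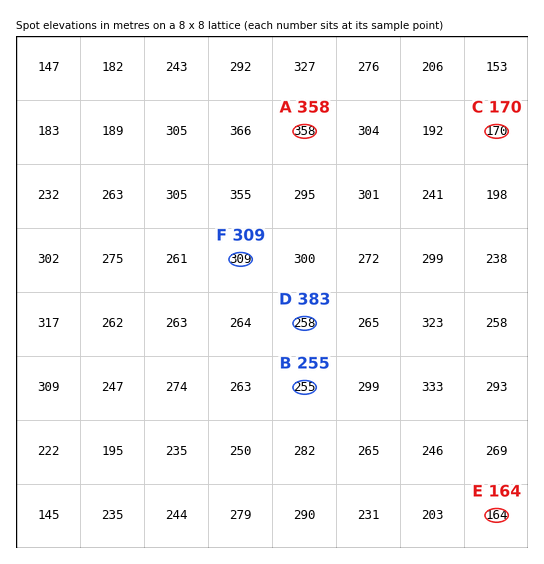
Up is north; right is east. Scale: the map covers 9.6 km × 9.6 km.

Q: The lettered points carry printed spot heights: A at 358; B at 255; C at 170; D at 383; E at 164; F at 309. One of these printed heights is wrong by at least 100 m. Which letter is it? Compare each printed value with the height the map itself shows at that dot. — D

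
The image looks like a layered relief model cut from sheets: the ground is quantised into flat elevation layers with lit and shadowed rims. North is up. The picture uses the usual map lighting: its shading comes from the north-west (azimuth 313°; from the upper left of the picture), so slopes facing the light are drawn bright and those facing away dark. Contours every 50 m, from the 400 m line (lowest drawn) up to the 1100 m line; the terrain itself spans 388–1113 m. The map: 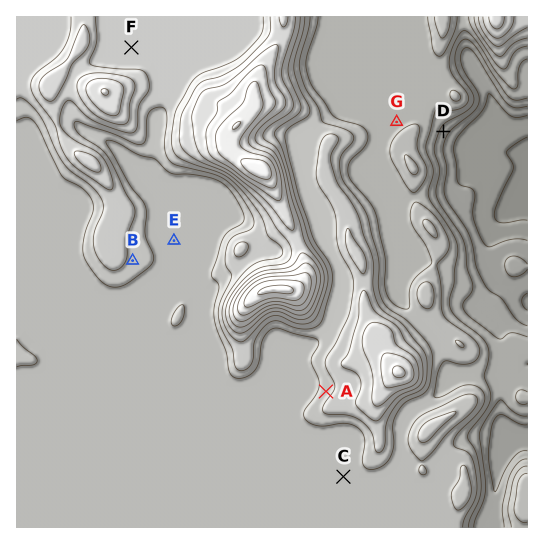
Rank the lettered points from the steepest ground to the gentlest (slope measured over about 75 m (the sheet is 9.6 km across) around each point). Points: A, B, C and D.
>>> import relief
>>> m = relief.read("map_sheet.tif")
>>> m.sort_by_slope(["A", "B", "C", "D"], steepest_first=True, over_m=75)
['D', 'A', 'B', 'C']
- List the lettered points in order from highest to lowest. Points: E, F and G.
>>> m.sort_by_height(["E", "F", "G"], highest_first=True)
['F', 'E', 'G']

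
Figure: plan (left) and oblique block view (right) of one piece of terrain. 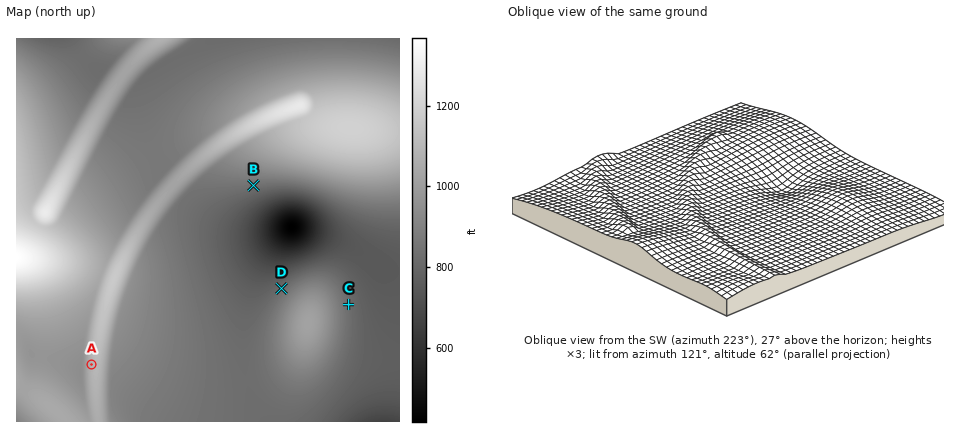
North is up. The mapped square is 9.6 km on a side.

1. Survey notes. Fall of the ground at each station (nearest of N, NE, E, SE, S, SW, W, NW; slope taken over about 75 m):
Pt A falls W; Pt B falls S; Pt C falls E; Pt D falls NW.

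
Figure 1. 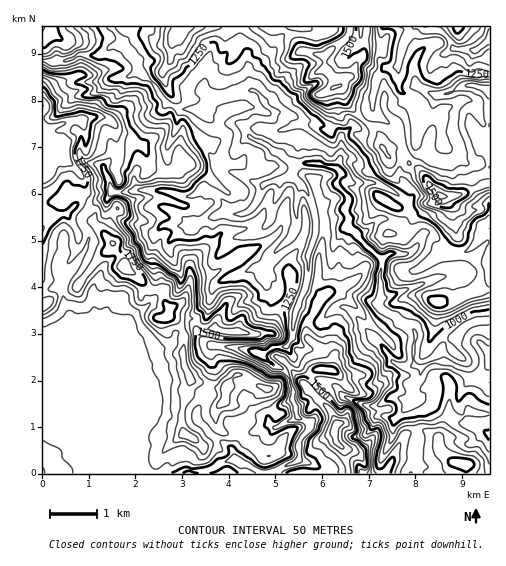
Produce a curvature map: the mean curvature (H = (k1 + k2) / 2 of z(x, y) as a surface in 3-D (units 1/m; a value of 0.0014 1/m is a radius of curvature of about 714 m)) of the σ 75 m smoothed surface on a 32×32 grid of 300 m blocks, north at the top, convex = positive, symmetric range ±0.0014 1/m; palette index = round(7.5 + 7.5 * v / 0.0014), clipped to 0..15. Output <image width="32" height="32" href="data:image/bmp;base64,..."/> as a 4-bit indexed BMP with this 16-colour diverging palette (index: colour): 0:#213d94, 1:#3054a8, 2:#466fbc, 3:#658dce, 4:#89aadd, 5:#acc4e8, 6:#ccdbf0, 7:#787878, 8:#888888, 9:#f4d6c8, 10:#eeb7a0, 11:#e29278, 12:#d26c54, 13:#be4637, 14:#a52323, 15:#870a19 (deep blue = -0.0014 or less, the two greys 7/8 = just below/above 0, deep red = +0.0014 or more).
<image width="32" height="32" href="data:image/bmp;base64,Qk12AgAAAAAAAHYAAAAoAAAAIAAAACAAAAABAAQAAAAAAAACAAATCwAAEwsAABAAAAAAAAAAlD0hAKhUMAC8b0YAzo1lAN2qiQDoxKwA8NvMAHh4eACIiIgAyNb0AKC37gB4kuIAVGzSADdGvgAjI6UAGQqHAIiHd3Z2MxcUMnVaV4dHataYd3d3tk+TnO0Kb/kNV7h2dnd3d3v6WJh/DOk8S3jYdId3d3d5c7R3JWDfs2SplUZ3d3d2aXXYhZko+5CFRHird3d3d1jCi0vQf4BtFUd3pnd3d3Zm2Y6f8/Uch8dJm2V3d3d3d+Y9+AVe+45VVYNKd3d3d3uyZAB2dYo5LDs9aXd4d3Vm0BSOkIybYqwsZ0tmd3dXx3r++/KVa0mkF3VDpWd3Sd1zs7NmLDaYJFnIReWldIeZ8V+FbA24YTq/7dpy9Hd91eUElVw5qtgpImaKhVw/+KD2ljRteVa8L+pWWIZYmrFi6TrYOlpZlgI7p5iEss9ydmqUe5PDh0TrVmposabINFUnnKWIk8E2yYFtY6tqbIeGdzIrW5SzijhmeqdlqA+XeHqJpH12w1z3Ov1yhXsXAhWBqqJaHERmBj/IvcT5Dy+8yVZ6lJuAqNaeRniNQzxbWOhXqXRRc1X4lFVYfVtpbFiEp3NIl7Ob2jlli4lZPIfkp3ktynnDaolZZ7ho/+xjV2WIZTZDeJV6ZVfI8ld32idmabdWbaty1laDR7Z0NpdJVoVEZnnvcdOtrv+q7WQy9lWJZqadrPJiw1hmACNpZGyDe1d9aKHJYrZKSL2pRlitpFhnZ/nqWqKtsCOoh1dnbbmZerdTKnxXUi63"/>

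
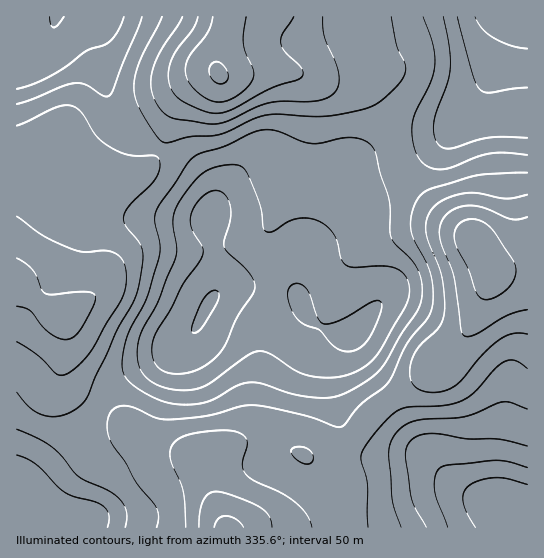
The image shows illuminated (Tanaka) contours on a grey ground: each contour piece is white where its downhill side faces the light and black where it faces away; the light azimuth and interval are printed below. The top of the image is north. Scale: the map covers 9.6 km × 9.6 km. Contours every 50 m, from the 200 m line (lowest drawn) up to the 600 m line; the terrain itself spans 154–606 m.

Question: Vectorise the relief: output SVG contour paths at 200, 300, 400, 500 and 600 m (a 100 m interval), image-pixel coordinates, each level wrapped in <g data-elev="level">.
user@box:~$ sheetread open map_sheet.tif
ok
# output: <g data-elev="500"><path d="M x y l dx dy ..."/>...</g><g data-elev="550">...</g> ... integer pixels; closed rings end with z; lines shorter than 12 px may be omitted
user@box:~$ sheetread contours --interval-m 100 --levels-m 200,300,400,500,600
<g data-elev="200"><path d="M475 527l-8-13-4-12 1-9 4-7 11-6 16-2 12 1 20 5"/><path d="M194 333l-2-2 0-5 10-24 7-9 8-2 2 2 0 4-4 9-13 22-4 4z"/><path d="M527 49l-17-4-17-8-11-9-7-11"/></g><g data-elev="300"><path d="M426 527l-12-21-4-13-5-39 2-8 6-7 9-4 13-1 32 5 32 0 28 7"/><path d="M17 455l10 4 9 6 22 22 8 6 9 4 20 5 8 4 4 4 2 5-1 12"/><path d="M178 390l-19-4-8-4-6-6-7-13 0-18 4-14 15-28 19-46 1-11-4-24 3-13 6-11 12-16 7-7 8-5 10-4 12-1 8 1 5 3 5 7 10 25 3 10 1 16 3 5 7-1 14-9 8-3 11-1 9 2 10 5 8 8 4 9 4 17 5 6 8 2 25-1 12 1 10 4 6 8 2 15-5 15-27 46-10 10-10 6-22 6-24-1-16-6-26-17-11-2-12 5-41 30-12 4z"/><path d="M527 138l-38 0-40 11-7-2-4-4-4-9 0-13 14-39 2-16-1-21-6-28"/><path d="M124 17l-7 16-10 10-21 8-21 16-19 11-15 7-14 4"/></g><g data-elev="400"><path d="M368 527l-1-44-6-21 0-7 8-14 18-22 10-8 8-3 40-3 18-5 11-7 21-25 11-7 10 0 11 8"/><path d="M17 392l16 18 8 4 9 3 9-1 11-4 9-6 7-7 30-68 18-30 5-16 4-24-1-11-4-9-13-16-2-6 1-5 7-11 23-22 5-8 1-8-1-6-4-3-26-1-10-3-12-7-12-10-14-23-10-6-6-1-9 2-39 19"/><path d="M527 173l-38 1-15 2-44 13-7 4-5 5-6 15-1 16 3 10 12 23 5 13 2 20-2 16-5 9-20 25-17 37-7 7-22 16-18 21-7 1-33-12-47-10-14 1-35 10-36 3-15-1-18-9-9-3-9 0-7 4-3 5-2 7 2 16 5 9 12 16 11 20 19 24 3 10-2 10"/><path d="M162 17l-23 45-4 15-1 12 3 13 7 15 14 21 4 4 4 1 24-6 31-3 32-15 13-4 12-1 33 2 18 0 32-6 14-5 22-19 6-8 2-7 0-8-9-18-5-28"/></g><g data-elev="500"><path d="M272 527l-3-12-9-8-25-11-18-4-8 2-6 6-3 11-1 16"/><path d="M17 306l13 5 12 15 9 8 8 4 8 1 7-2 7-8 12-22 3-9-2-4-7-2-34 3-7-1-4-4-9-20-7-7-9-5"/><path d="M527 217l-9 2-7 0-29-12-9-1-10 0-9 3-8 6-5 8-2 10 3 12 12 32 7 52 2 6 4 2 7-2 32-19 21-6"/><path d="M198 17l-5 12-15 19-6 10-3 12 0 12 4 11 9 8 21 10 14 2 14-3 38-21 28-9 5-3 1-4-1-4-17-18-4-8 1-9 12-17"/></g><g data-elev="600"><path d="M217 83l5 1 4-2 2-7-4-9-7-4-6 3-2 6 2 7z"/></g>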